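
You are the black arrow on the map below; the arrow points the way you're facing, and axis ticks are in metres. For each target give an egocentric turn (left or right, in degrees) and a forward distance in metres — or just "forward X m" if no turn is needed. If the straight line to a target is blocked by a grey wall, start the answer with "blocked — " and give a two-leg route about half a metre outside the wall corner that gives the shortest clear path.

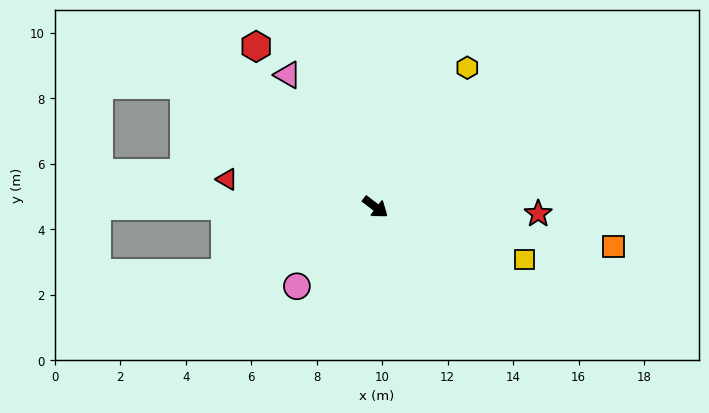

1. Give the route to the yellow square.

turn left 18°, forward 4.8 m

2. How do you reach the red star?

turn left 35°, forward 5.0 m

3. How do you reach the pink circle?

turn right 97°, forward 3.4 m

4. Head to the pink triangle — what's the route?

turn left 161°, forward 4.8 m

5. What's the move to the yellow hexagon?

turn left 94°, forward 5.1 m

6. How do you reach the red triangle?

turn right 153°, forward 4.6 m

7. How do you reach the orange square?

turn left 28°, forward 7.4 m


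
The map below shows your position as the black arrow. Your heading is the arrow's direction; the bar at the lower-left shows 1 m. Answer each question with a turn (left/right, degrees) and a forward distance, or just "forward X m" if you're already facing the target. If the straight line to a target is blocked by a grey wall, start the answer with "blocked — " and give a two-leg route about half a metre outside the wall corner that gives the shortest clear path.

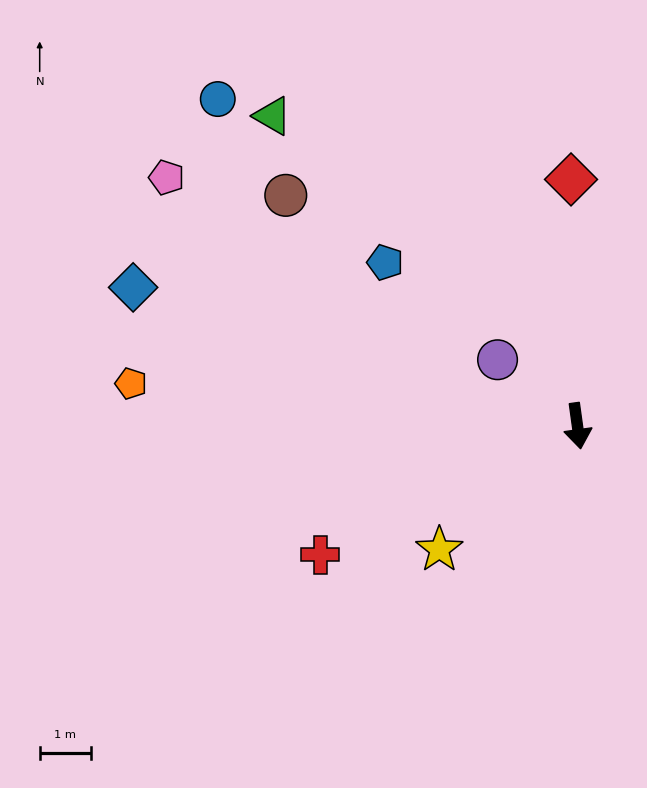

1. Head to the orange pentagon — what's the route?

turn right 103°, forward 8.8 m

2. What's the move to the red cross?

turn right 71°, forward 5.7 m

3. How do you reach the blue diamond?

turn right 115°, forward 9.2 m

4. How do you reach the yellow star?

turn right 56°, forward 3.6 m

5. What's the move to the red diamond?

turn left 174°, forward 4.8 m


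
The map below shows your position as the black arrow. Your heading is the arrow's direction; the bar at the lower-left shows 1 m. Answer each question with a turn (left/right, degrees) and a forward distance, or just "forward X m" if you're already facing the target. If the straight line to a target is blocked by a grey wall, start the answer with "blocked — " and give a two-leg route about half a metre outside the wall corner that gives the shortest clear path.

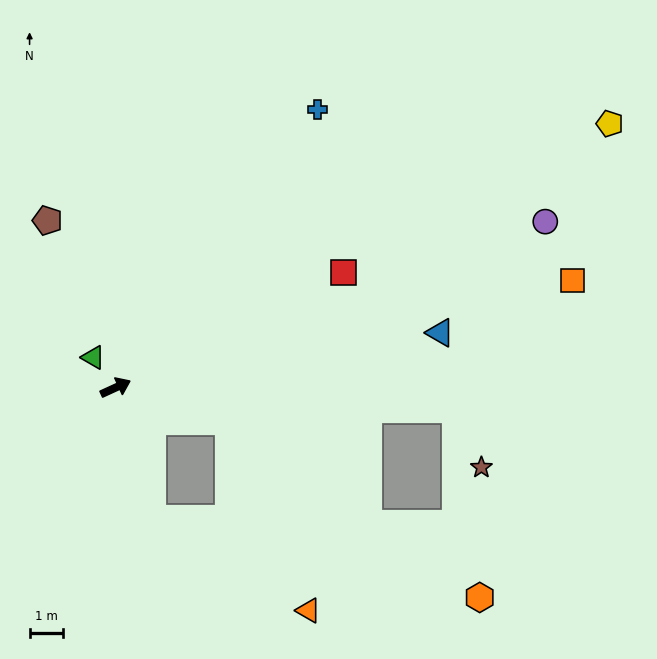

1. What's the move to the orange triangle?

blocked — turn right 99°, forward 4.1 m, then turn left 44°, forward 5.4 m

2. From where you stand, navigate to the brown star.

blocked — turn right 28°, forward 10.2 m, then turn right 64°, forward 1.9 m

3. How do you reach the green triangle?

turn left 102°, forward 1.1 m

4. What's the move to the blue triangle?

turn right 15°, forward 9.8 m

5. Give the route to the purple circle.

turn right 4°, forward 13.8 m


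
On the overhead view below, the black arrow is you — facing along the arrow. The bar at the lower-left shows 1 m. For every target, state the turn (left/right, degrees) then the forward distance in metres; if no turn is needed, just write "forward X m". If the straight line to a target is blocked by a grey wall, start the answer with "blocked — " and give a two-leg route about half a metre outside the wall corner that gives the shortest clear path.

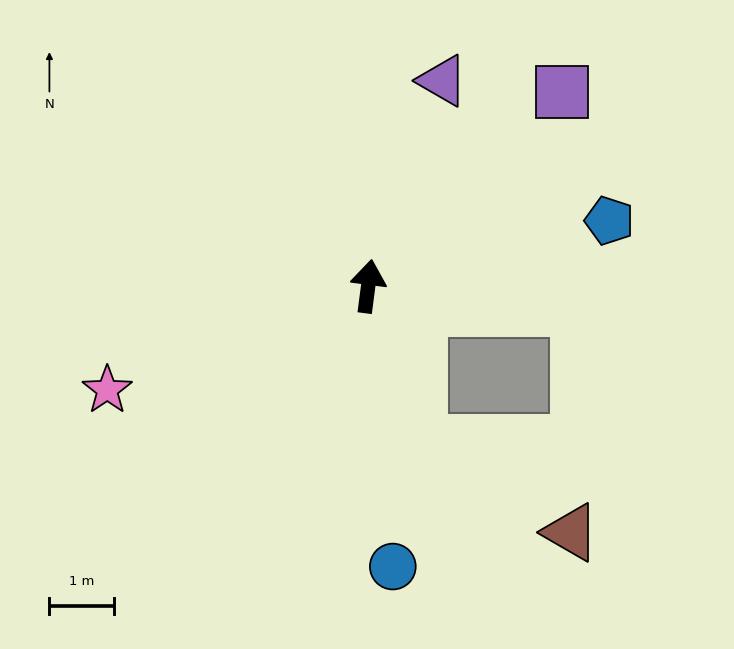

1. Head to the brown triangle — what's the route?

blocked — turn right 154°, forward 2.5 m, then turn left 41°, forward 2.7 m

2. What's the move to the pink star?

turn left 119°, forward 4.3 m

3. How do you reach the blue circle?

turn right 168°, forward 4.3 m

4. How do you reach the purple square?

turn right 37°, forward 4.2 m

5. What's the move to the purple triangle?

turn right 12°, forward 3.4 m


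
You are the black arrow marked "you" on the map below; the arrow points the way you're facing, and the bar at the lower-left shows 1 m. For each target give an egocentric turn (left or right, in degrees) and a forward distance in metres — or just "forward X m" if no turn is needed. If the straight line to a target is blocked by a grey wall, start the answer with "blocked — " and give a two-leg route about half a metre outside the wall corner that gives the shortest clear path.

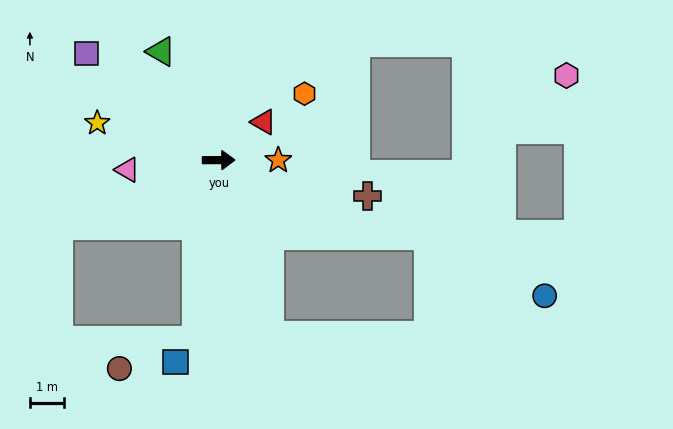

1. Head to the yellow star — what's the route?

turn left 163°, forward 3.7 m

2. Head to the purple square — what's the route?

turn left 141°, forward 4.9 m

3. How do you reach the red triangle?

turn left 40°, forward 1.7 m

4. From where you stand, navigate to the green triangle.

turn left 118°, forward 3.6 m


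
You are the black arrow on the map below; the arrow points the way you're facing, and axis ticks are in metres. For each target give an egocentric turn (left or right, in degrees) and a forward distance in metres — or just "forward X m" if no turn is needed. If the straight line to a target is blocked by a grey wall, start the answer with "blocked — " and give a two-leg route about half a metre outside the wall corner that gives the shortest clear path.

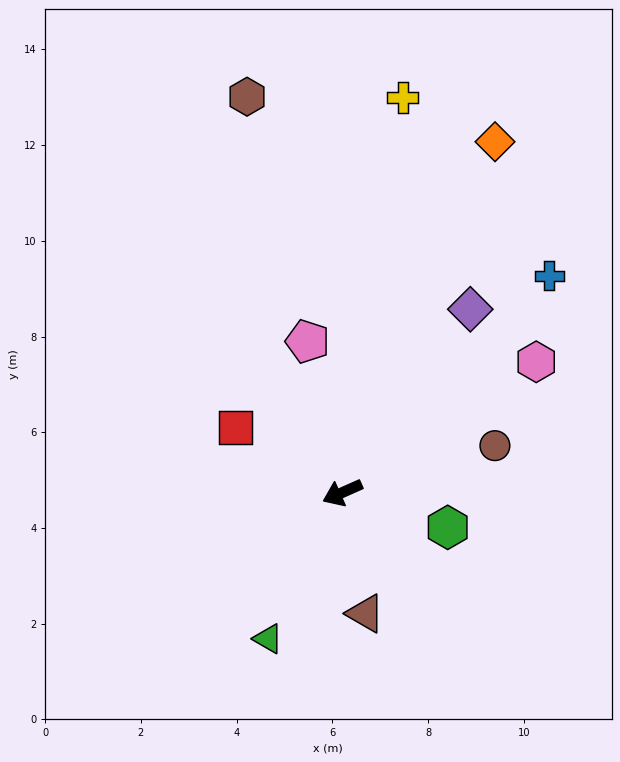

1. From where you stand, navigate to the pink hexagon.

turn right 170°, forward 4.9 m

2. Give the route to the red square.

turn right 55°, forward 2.6 m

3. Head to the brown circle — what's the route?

turn left 173°, forward 3.3 m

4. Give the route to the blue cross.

turn right 158°, forward 6.3 m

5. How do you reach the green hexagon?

turn left 138°, forward 2.3 m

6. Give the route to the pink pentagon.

turn right 101°, forward 3.2 m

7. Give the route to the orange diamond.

turn right 137°, forward 8.0 m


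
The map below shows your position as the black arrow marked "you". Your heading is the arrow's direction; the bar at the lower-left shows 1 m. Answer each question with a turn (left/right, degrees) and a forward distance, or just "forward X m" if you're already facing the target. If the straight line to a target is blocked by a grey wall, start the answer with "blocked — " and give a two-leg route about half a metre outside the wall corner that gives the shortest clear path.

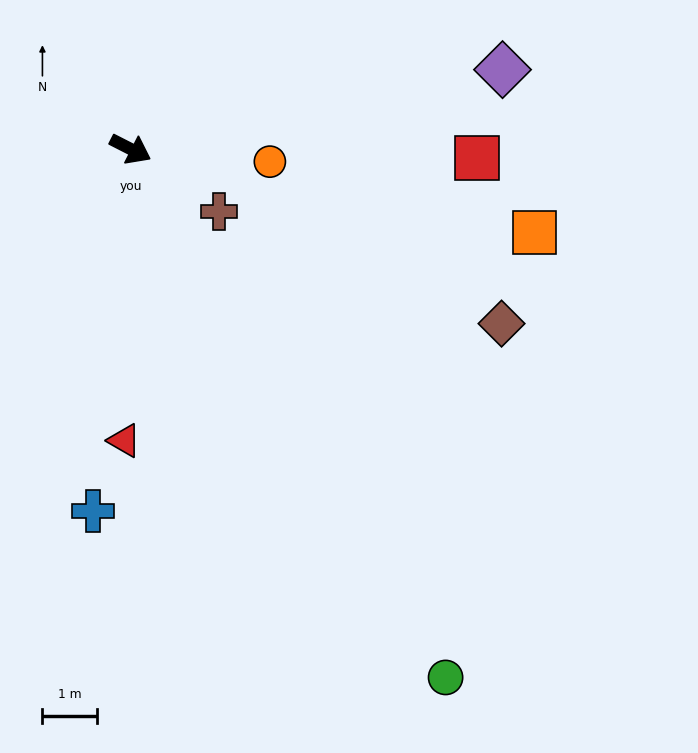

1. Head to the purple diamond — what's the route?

turn left 39°, forward 7.0 m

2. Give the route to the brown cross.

turn right 8°, forward 2.0 m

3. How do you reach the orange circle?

turn left 22°, forward 2.6 m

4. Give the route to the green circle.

turn right 32°, forward 11.3 m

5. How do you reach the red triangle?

turn right 64°, forward 5.4 m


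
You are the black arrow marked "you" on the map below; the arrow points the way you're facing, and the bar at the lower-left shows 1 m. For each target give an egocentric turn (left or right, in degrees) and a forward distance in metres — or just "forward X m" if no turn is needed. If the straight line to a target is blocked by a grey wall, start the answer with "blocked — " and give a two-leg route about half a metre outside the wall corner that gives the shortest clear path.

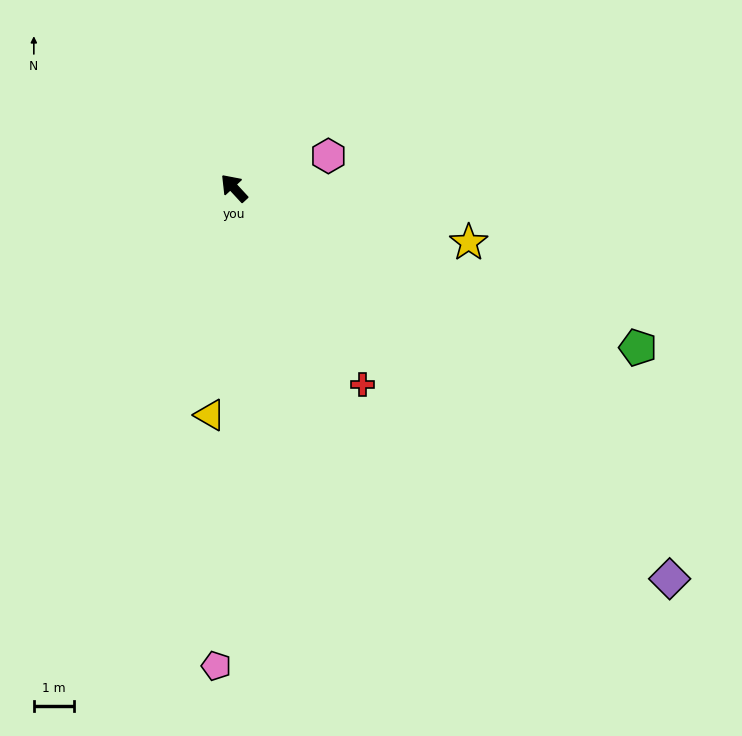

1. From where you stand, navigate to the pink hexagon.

turn right 114°, forward 2.5 m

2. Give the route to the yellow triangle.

turn left 131°, forward 5.7 m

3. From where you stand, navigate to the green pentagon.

turn right 154°, forward 10.8 m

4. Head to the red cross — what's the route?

turn left 170°, forward 5.9 m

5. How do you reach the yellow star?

turn right 146°, forward 6.0 m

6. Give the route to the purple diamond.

turn right 175°, forward 14.6 m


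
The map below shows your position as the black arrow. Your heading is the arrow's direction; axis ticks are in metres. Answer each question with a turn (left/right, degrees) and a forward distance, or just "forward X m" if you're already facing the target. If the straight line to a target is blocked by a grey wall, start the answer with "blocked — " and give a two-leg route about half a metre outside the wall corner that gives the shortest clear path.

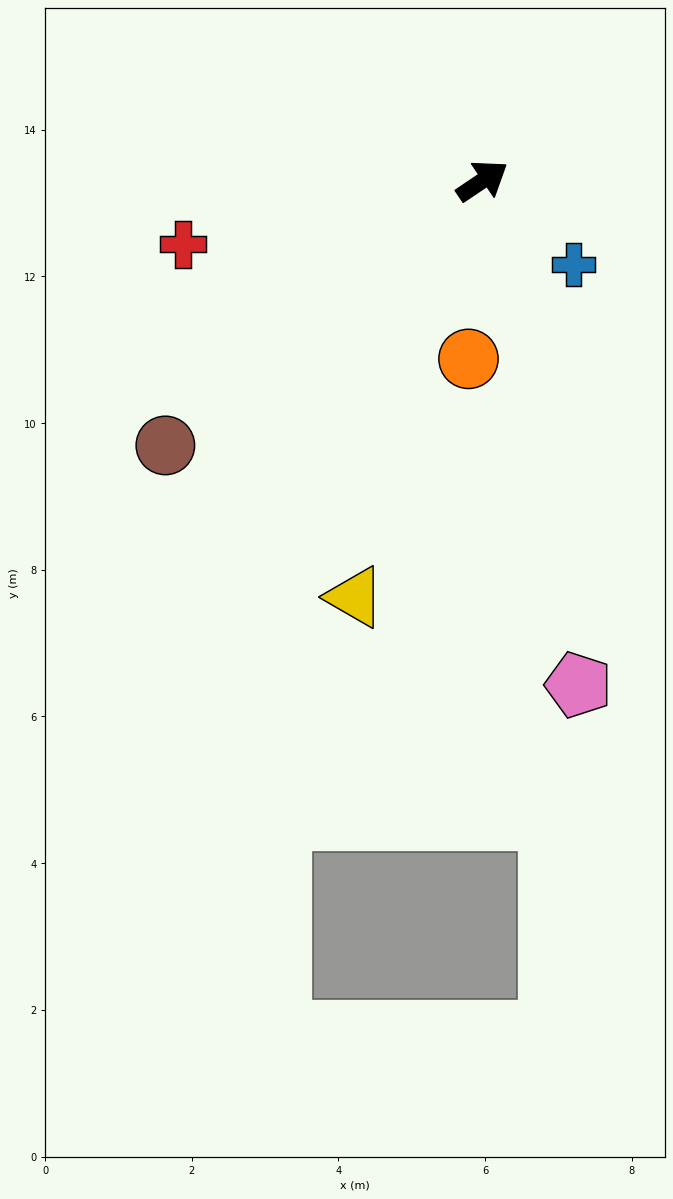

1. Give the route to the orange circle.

turn right 128°, forward 2.4 m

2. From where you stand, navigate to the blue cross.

turn right 77°, forward 1.7 m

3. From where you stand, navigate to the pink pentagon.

turn right 113°, forward 7.0 m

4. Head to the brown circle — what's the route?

turn right 174°, forward 5.6 m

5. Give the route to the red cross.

turn left 158°, forward 4.2 m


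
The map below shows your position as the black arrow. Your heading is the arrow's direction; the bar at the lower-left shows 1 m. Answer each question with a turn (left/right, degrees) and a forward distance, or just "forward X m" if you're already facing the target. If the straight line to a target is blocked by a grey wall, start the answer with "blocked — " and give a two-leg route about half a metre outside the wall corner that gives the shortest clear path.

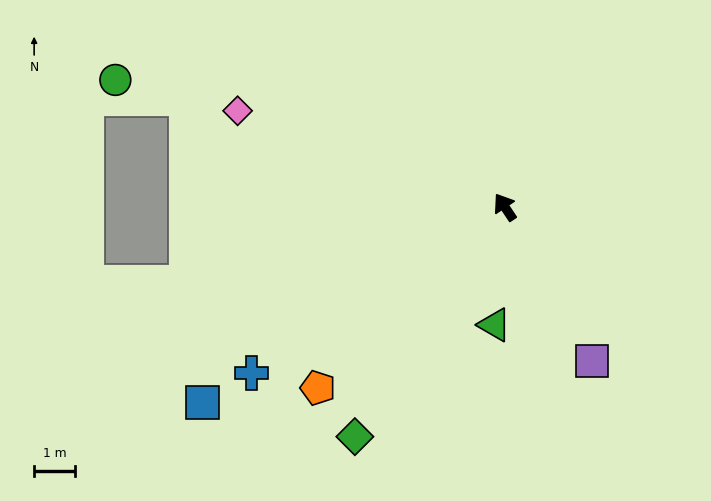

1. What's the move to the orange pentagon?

turn left 100°, forward 6.4 m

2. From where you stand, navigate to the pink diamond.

turn left 37°, forward 7.0 m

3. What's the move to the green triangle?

turn left 141°, forward 2.9 m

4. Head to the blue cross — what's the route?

turn left 90°, forward 7.5 m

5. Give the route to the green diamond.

turn left 113°, forward 6.8 m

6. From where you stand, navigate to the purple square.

turn left 176°, forward 4.3 m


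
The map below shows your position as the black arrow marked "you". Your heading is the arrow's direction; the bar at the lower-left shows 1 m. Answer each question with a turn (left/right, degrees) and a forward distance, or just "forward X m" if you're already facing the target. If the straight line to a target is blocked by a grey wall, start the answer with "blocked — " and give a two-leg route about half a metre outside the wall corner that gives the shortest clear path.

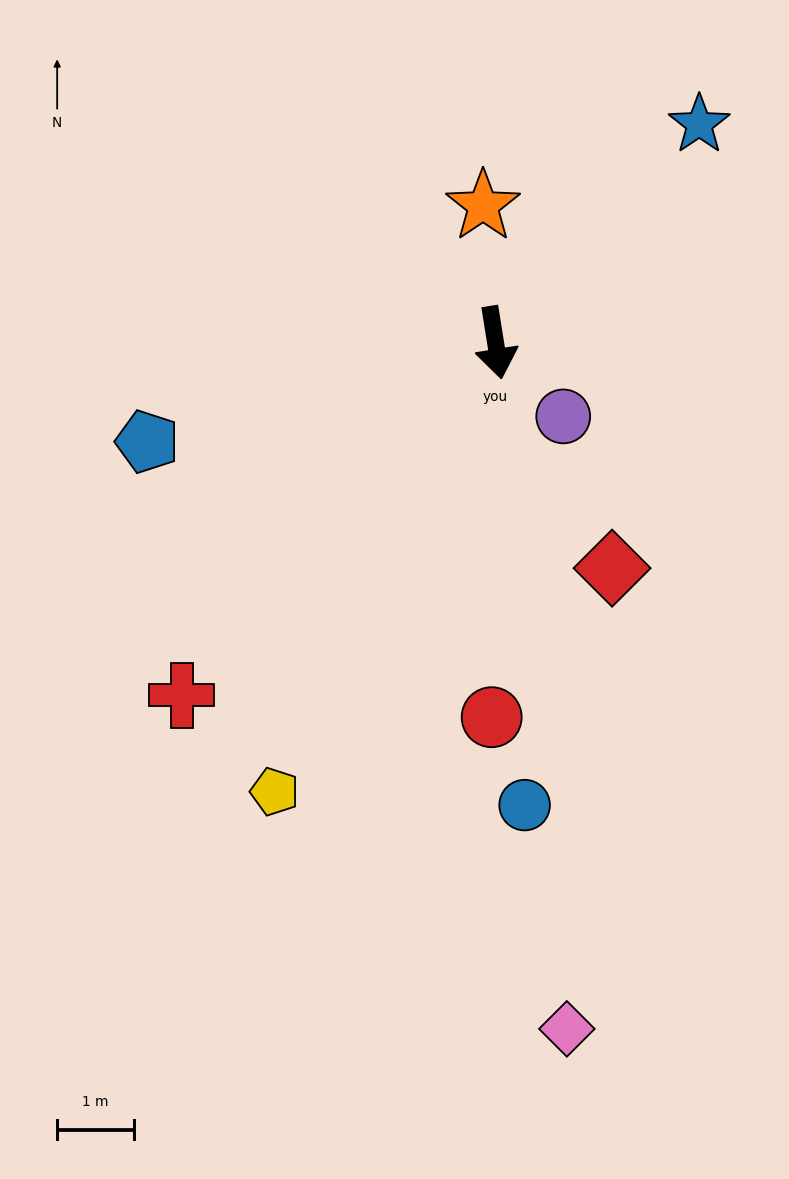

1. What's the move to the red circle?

turn right 10°, forward 4.9 m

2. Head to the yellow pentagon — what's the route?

turn right 35°, forward 6.5 m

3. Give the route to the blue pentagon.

turn right 83°, forward 4.7 m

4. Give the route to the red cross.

turn right 51°, forward 6.1 m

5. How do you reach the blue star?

turn left 128°, forward 3.9 m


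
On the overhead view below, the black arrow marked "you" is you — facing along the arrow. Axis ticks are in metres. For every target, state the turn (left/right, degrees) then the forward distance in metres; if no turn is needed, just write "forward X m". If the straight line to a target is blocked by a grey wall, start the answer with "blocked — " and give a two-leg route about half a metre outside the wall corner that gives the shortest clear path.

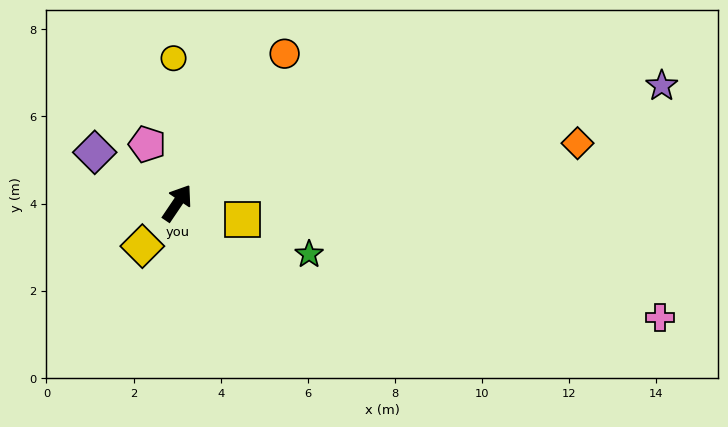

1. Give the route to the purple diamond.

turn left 92°, forward 2.2 m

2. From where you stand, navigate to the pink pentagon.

turn left 61°, forward 1.5 m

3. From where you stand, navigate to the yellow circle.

turn left 36°, forward 3.3 m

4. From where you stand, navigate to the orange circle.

forward 4.2 m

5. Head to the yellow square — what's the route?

turn right 70°, forward 1.5 m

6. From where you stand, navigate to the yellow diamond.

turn left 175°, forward 1.3 m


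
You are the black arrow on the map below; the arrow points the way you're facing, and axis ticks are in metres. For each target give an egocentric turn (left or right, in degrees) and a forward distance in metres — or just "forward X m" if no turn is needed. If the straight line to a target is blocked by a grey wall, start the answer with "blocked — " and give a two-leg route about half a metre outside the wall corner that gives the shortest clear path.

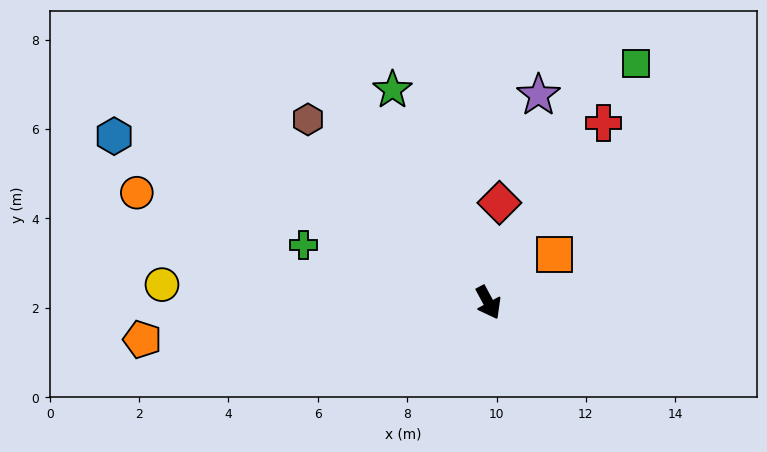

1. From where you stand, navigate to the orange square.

turn left 98°, forward 1.8 m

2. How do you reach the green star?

turn left 176°, forward 5.2 m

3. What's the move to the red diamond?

turn left 145°, forward 2.2 m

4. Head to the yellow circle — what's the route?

turn right 122°, forward 7.3 m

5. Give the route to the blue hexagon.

turn right 142°, forward 9.2 m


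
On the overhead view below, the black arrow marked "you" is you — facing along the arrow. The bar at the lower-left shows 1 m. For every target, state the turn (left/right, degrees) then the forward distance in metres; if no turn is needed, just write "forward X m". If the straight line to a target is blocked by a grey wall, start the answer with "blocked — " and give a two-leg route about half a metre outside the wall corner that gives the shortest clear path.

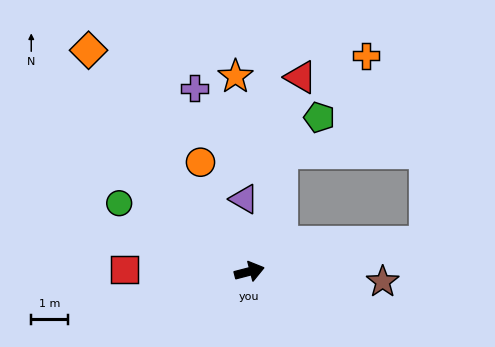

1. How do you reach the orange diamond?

turn left 111°, forward 7.4 m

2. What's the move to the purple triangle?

turn left 80°, forward 2.0 m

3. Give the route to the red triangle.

turn left 61°, forward 5.4 m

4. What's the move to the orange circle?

turn left 100°, forward 3.2 m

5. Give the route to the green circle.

turn left 138°, forward 4.0 m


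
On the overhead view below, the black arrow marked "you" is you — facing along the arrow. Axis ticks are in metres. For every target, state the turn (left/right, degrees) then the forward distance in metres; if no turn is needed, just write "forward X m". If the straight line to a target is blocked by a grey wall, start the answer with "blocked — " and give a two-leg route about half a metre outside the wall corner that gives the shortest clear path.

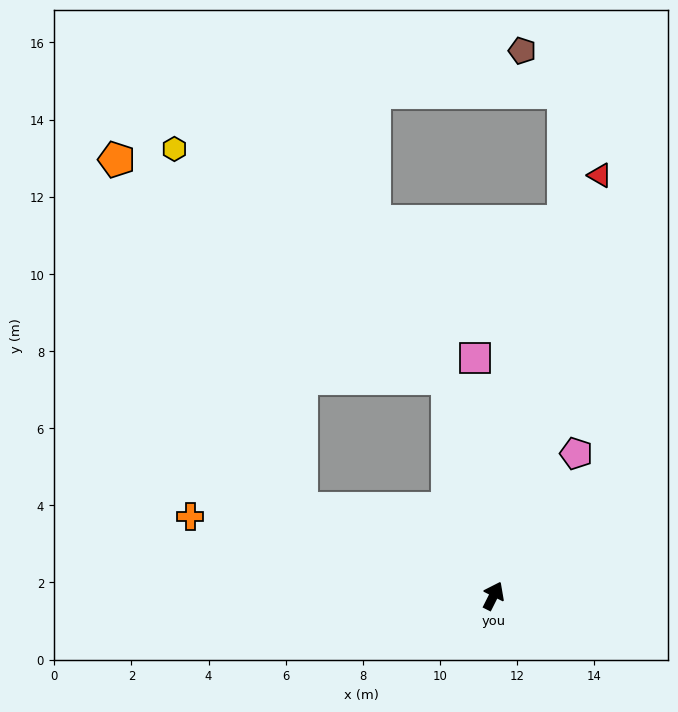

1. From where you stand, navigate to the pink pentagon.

turn right 3°, forward 4.3 m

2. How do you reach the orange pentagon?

blocked — turn left 92°, forward 5.5 m, then turn right 37°, forward 10.2 m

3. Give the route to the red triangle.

turn left 13°, forward 11.2 m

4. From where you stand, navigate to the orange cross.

turn left 102°, forward 8.1 m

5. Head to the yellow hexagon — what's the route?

blocked — turn left 39°, forward 5.7 m, then turn left 38°, forward 9.3 m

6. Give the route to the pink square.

turn left 31°, forward 6.2 m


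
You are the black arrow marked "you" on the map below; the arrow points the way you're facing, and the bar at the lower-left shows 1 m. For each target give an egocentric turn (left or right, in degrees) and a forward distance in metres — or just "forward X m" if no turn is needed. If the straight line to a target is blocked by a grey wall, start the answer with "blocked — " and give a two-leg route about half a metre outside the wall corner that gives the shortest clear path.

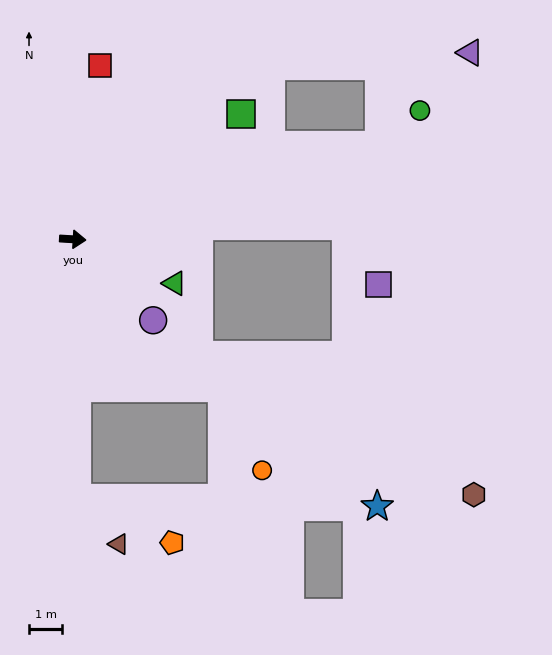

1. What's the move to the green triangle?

turn right 20°, forward 3.4 m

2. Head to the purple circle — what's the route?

turn right 42°, forward 3.5 m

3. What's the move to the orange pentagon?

blocked — turn right 86°, forward 7.8 m, then turn left 64°, forward 3.2 m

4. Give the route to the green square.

turn left 40°, forward 6.4 m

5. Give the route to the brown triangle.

blocked — turn right 86°, forward 7.8 m, then turn left 42°, forward 1.9 m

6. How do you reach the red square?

turn left 84°, forward 5.3 m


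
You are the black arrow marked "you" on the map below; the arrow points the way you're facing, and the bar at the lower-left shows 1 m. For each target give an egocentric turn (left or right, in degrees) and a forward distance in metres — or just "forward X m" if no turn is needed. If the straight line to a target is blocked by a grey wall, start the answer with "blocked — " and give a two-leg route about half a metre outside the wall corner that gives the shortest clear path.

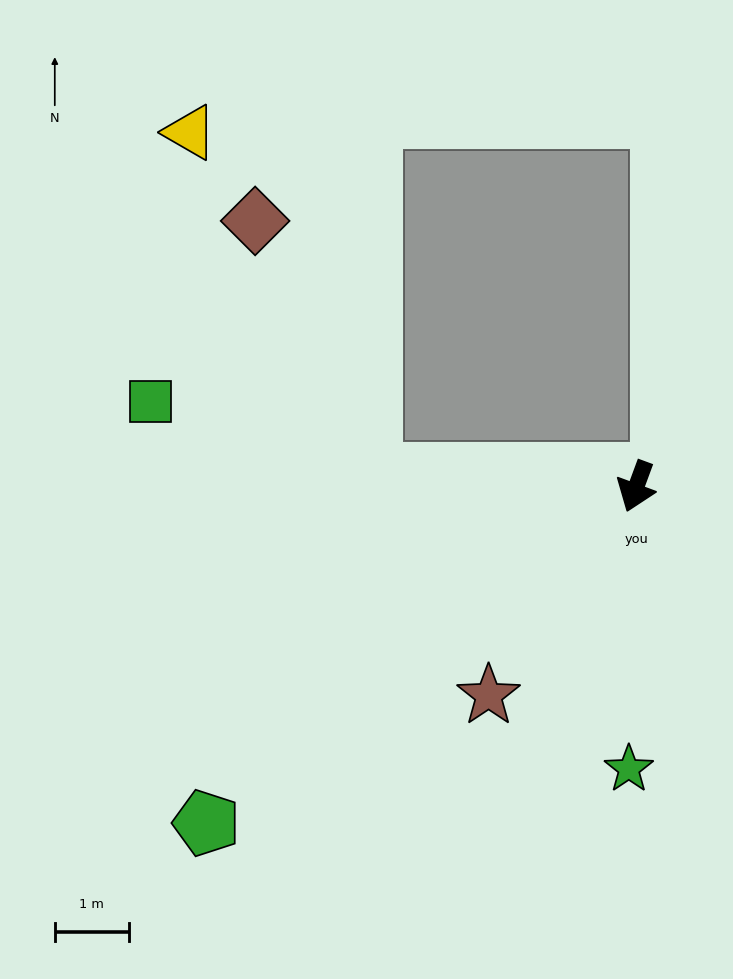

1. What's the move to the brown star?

turn right 15°, forward 3.4 m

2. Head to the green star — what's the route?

turn left 19°, forward 3.8 m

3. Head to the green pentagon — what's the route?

turn right 32°, forward 7.4 m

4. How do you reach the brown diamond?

blocked — turn right 72°, forward 3.6 m, then turn right 63°, forward 3.7 m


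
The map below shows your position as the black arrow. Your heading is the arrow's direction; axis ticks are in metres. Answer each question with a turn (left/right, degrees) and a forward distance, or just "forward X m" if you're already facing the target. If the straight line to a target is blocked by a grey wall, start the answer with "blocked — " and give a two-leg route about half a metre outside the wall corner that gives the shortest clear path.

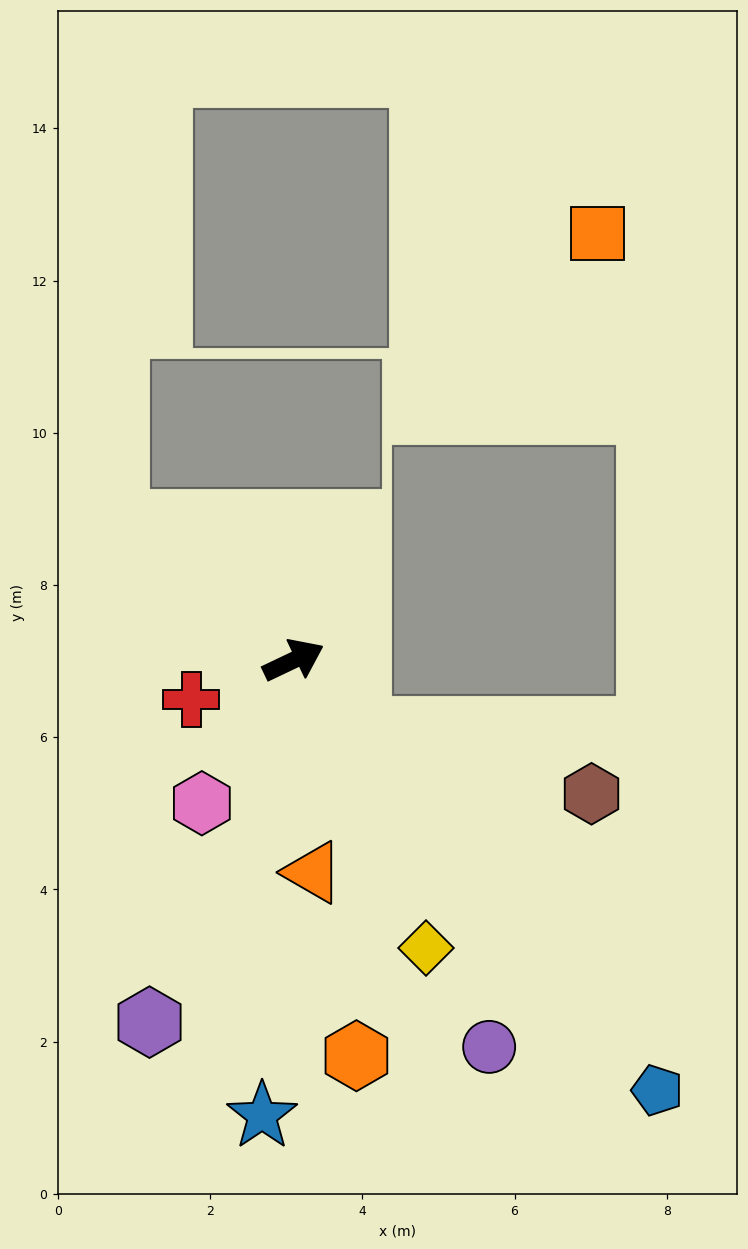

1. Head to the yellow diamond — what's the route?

turn right 91°, forward 4.2 m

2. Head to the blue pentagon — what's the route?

turn right 75°, forward 7.4 m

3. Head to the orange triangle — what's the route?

turn right 110°, forward 2.8 m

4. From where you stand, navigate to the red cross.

turn left 176°, forward 1.4 m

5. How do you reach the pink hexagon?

turn right 148°, forward 2.2 m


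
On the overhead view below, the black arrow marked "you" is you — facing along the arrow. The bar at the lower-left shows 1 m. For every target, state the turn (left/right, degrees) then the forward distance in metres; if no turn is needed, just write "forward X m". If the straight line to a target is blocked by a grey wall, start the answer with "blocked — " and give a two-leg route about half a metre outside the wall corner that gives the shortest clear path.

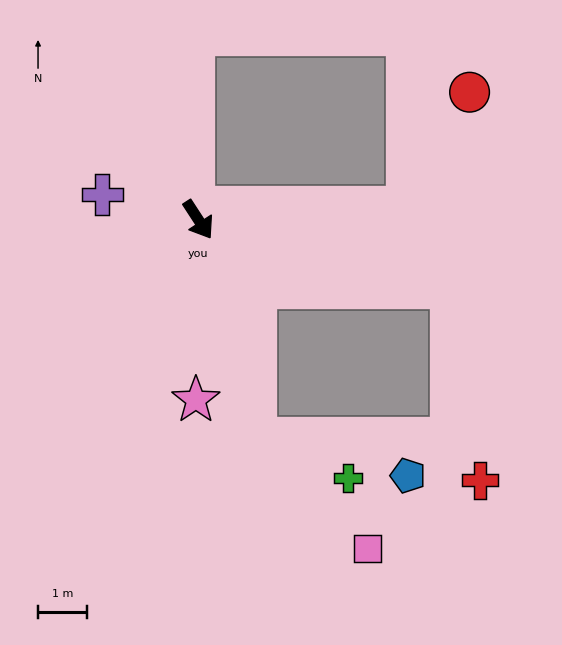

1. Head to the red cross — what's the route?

blocked — turn left 42°, forward 5.4 m, then turn right 66°, forward 4.0 m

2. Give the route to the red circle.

blocked — turn left 60°, forward 4.3 m, then turn left 58°, forward 2.7 m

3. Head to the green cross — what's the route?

blocked — turn right 18°, forward 4.6 m, then turn left 51°, forward 2.1 m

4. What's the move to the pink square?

blocked — turn right 18°, forward 4.6 m, then turn left 30°, forward 3.2 m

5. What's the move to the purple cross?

turn right 138°, forward 2.0 m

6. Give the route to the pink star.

turn right 34°, forward 3.7 m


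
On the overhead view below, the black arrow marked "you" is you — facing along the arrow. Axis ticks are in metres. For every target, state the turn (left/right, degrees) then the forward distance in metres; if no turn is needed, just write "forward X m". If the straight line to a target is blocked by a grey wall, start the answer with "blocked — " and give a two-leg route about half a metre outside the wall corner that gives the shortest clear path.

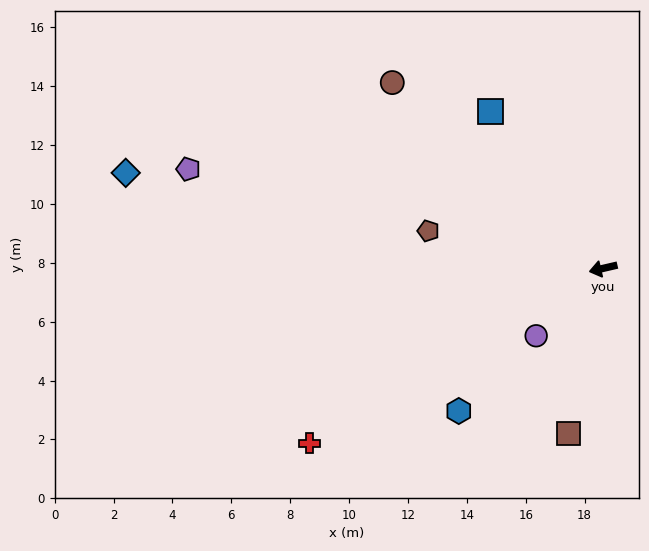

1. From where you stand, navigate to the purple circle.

turn left 32°, forward 3.2 m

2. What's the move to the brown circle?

turn right 54°, forward 9.5 m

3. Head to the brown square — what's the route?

turn left 65°, forward 5.7 m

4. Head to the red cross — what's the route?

turn left 18°, forward 11.6 m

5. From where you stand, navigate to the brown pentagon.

turn right 25°, forward 6.1 m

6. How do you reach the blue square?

turn right 67°, forward 6.6 m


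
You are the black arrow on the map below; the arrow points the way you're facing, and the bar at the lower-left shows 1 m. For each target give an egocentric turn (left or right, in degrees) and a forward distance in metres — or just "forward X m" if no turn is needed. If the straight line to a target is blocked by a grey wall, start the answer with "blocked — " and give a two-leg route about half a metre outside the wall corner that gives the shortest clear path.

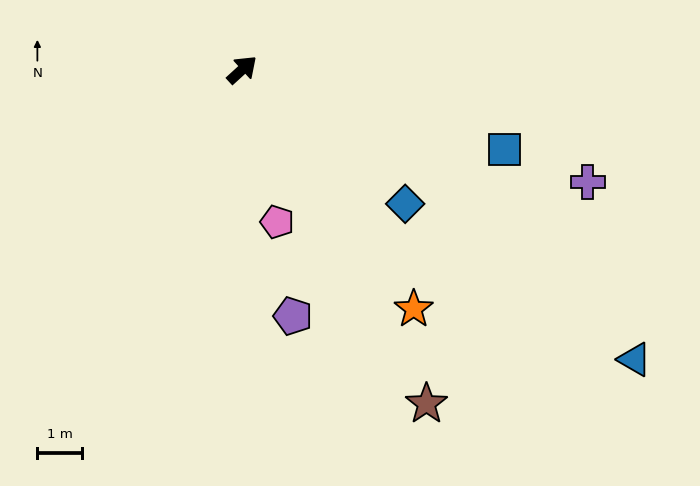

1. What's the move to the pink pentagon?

turn right 119°, forward 3.5 m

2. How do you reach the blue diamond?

turn right 82°, forward 4.8 m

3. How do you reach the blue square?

turn right 59°, forward 6.2 m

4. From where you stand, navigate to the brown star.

turn right 104°, forward 8.6 m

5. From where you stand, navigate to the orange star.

turn right 97°, forward 6.6 m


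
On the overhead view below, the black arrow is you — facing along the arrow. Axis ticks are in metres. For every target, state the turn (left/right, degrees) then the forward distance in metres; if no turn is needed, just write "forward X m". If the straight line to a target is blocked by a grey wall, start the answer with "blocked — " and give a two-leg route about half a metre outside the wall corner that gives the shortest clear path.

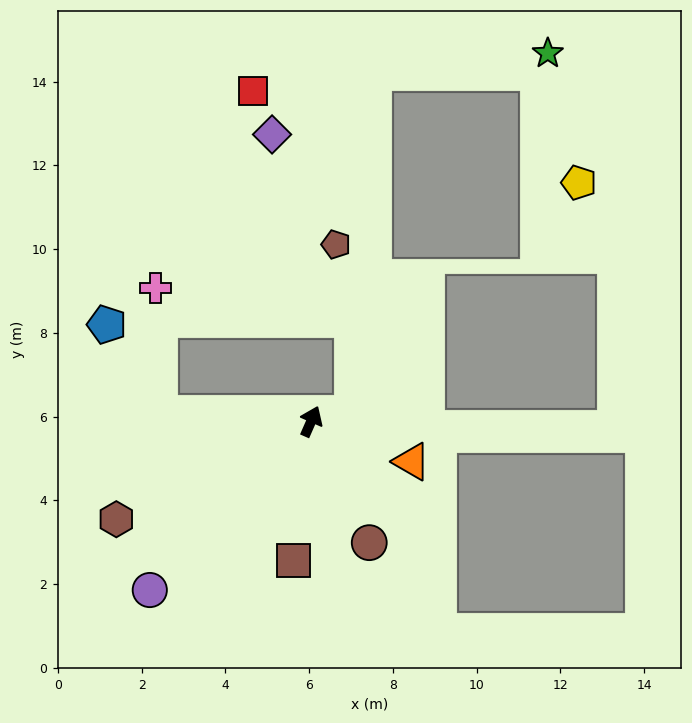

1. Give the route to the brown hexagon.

turn left 140°, forward 5.2 m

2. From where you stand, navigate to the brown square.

turn right 163°, forward 3.3 m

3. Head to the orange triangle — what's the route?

turn right 88°, forward 2.6 m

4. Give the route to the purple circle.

turn left 160°, forward 5.6 m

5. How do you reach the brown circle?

turn right 131°, forward 3.2 m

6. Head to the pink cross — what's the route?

blocked — turn left 111°, forward 3.6 m, then turn right 85°, forward 3.0 m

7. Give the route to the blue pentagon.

blocked — turn left 111°, forward 3.6 m, then turn right 56°, forward 2.5 m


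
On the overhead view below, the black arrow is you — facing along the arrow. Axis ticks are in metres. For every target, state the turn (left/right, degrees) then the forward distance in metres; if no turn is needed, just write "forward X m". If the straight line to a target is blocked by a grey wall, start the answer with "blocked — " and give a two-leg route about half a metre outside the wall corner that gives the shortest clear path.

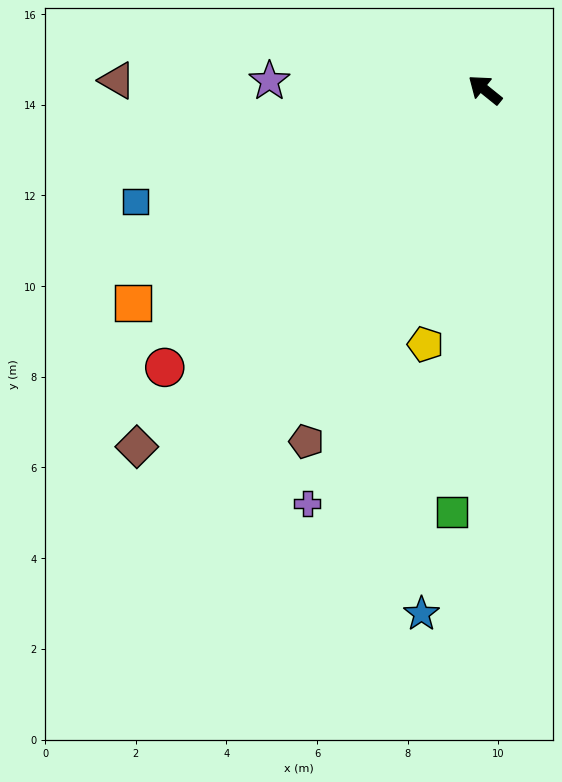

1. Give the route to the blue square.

turn left 57°, forward 8.1 m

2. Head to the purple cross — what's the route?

turn left 106°, forward 9.9 m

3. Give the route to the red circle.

turn left 80°, forward 9.3 m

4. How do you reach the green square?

turn left 124°, forward 9.3 m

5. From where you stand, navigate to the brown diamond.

turn left 85°, forward 11.0 m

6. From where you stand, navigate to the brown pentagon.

turn left 102°, forward 8.7 m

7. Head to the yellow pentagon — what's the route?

turn left 116°, forward 5.8 m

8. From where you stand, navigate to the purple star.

turn left 37°, forward 4.8 m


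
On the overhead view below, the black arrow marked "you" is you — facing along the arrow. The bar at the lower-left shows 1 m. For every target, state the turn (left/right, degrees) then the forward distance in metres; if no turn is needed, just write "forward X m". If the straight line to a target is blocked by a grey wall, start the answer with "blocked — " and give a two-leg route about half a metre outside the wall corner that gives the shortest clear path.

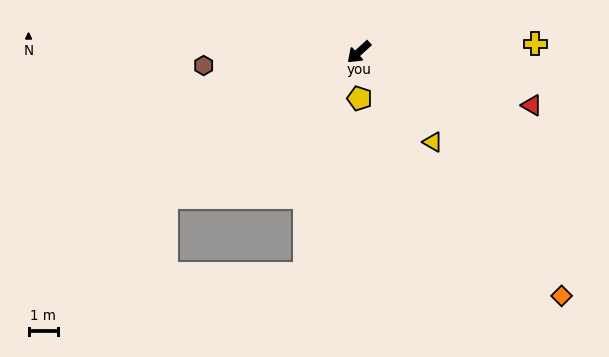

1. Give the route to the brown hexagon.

turn right 37°, forward 5.3 m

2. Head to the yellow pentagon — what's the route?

turn left 48°, forward 1.6 m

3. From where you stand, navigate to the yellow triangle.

turn left 87°, forward 3.9 m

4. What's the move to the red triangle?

turn left 120°, forward 6.1 m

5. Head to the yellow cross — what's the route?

turn left 140°, forward 6.0 m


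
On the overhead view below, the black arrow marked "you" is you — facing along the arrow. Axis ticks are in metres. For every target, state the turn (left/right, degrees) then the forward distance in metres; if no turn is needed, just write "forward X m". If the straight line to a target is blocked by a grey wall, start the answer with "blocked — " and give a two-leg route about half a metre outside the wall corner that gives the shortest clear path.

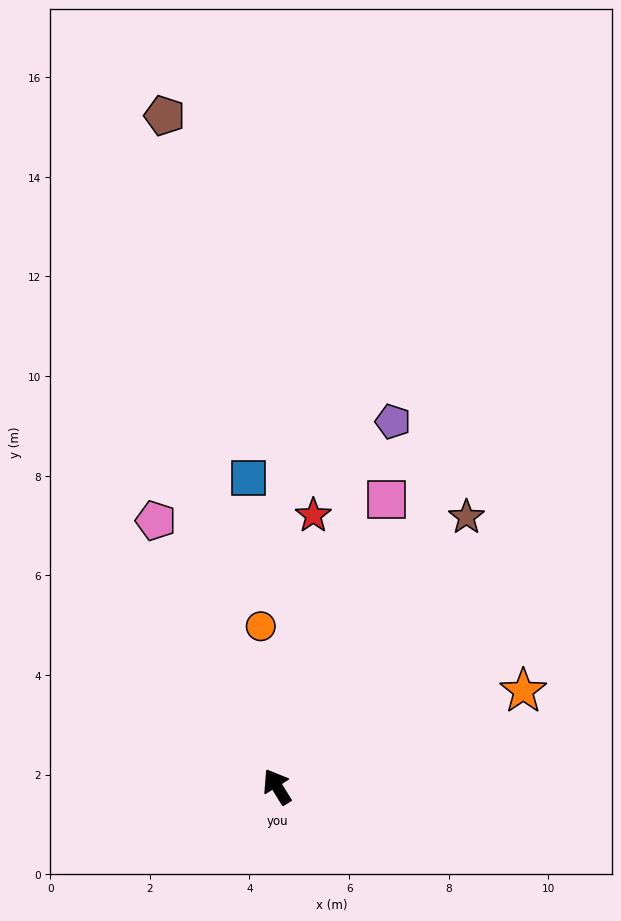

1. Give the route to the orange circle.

turn right 26°, forward 3.2 m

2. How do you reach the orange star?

turn right 101°, forward 5.3 m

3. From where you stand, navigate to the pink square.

turn right 53°, forward 6.2 m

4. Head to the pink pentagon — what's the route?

turn right 7°, forward 5.9 m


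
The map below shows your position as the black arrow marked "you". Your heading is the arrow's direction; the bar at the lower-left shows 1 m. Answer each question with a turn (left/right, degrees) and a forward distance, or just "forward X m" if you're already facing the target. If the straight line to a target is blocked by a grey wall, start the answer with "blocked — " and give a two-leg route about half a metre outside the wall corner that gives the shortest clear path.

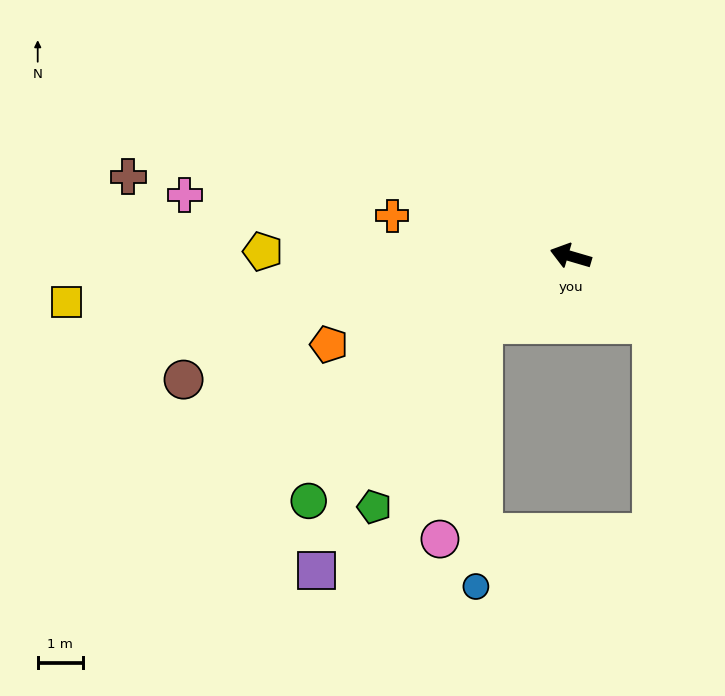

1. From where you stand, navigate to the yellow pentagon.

turn left 15°, forward 6.8 m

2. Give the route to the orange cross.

turn left 3°, forward 4.1 m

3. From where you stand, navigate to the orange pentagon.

turn left 36°, forward 5.7 m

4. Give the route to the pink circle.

blocked — turn left 54°, forward 2.5 m, then turn left 41°, forward 4.8 m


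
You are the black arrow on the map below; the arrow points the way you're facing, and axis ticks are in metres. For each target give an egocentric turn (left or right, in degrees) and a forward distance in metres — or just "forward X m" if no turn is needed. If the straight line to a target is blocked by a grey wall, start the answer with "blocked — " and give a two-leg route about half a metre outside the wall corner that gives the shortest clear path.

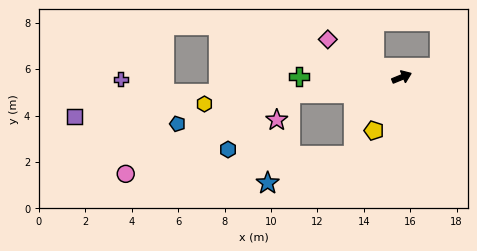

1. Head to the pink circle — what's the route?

blocked — turn left 166°, forward 4.9 m, then turn left 18°, forward 7.9 m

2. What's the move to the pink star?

blocked — turn left 166°, forward 4.9 m, then turn left 55°, forward 1.3 m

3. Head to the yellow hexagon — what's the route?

turn left 165°, forward 8.6 m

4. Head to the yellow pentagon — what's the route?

turn right 140°, forward 2.6 m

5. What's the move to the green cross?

turn left 157°, forward 4.4 m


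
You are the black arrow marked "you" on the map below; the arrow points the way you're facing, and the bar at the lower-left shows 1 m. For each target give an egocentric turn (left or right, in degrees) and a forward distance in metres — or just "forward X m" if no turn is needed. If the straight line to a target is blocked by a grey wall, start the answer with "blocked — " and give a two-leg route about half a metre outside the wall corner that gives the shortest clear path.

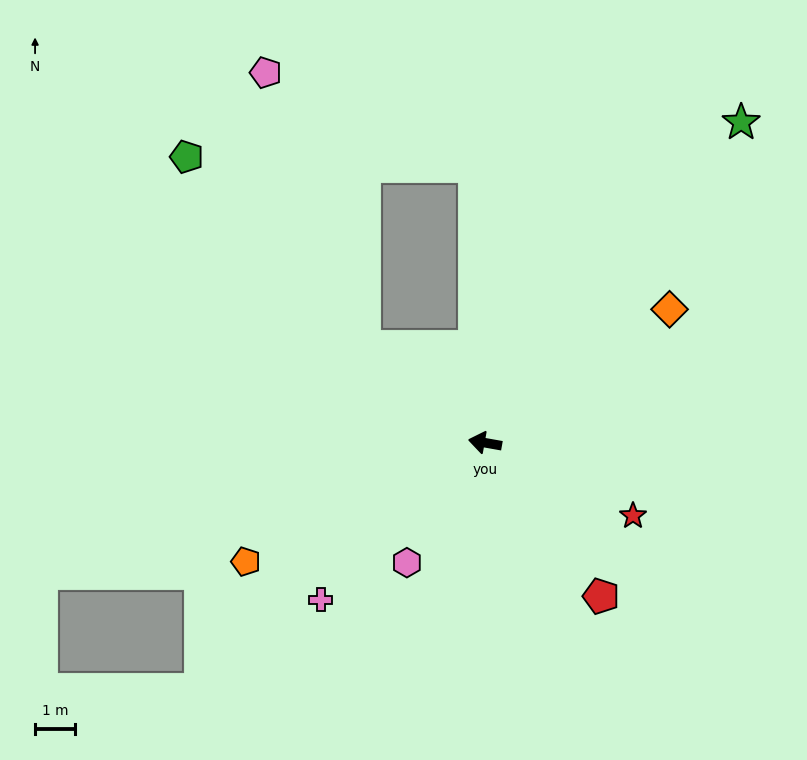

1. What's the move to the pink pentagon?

blocked — turn right 28°, forward 3.8 m, then turn right 32°, forward 7.3 m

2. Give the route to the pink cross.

turn left 54°, forward 5.7 m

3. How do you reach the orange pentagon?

turn left 36°, forward 6.7 m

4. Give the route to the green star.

turn right 119°, forward 10.2 m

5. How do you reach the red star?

turn left 164°, forward 4.1 m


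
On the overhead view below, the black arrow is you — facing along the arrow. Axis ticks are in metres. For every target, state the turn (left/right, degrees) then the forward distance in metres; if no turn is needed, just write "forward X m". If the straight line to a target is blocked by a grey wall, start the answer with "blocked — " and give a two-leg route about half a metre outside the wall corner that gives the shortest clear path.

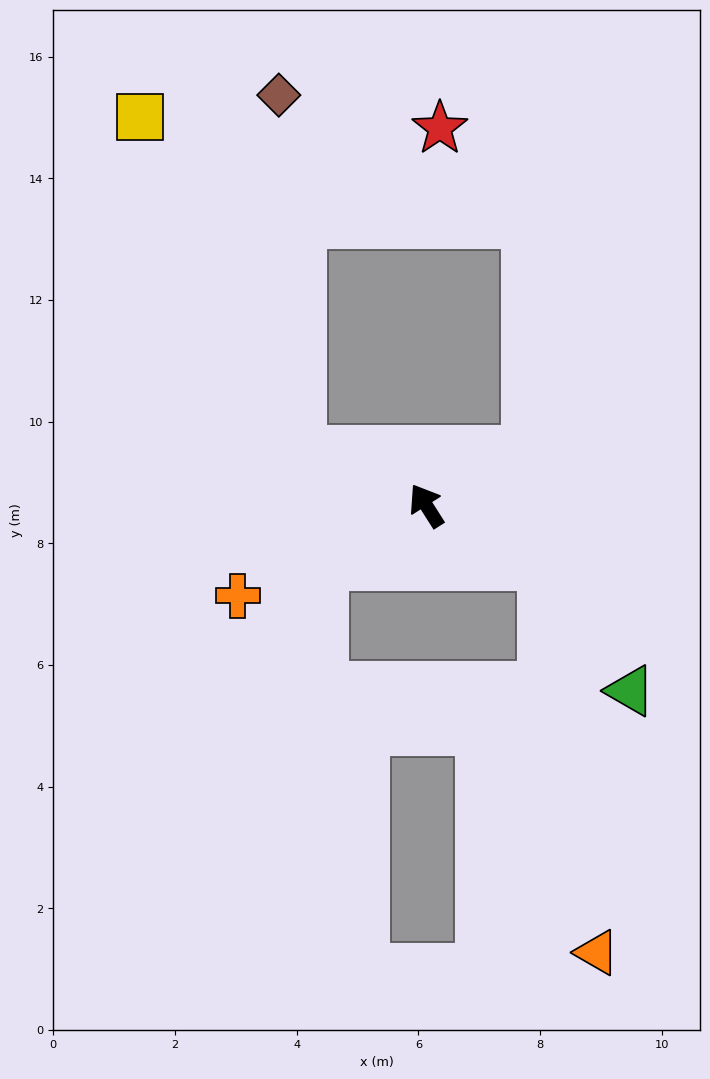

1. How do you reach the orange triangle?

blocked — turn right 149°, forward 2.2 m, then turn right 56°, forward 6.4 m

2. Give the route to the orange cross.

turn left 83°, forward 3.4 m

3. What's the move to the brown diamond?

blocked — turn left 34°, forward 2.3 m, then turn right 63°, forward 5.9 m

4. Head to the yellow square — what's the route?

blocked — turn left 34°, forward 2.3 m, then turn right 41°, forward 6.1 m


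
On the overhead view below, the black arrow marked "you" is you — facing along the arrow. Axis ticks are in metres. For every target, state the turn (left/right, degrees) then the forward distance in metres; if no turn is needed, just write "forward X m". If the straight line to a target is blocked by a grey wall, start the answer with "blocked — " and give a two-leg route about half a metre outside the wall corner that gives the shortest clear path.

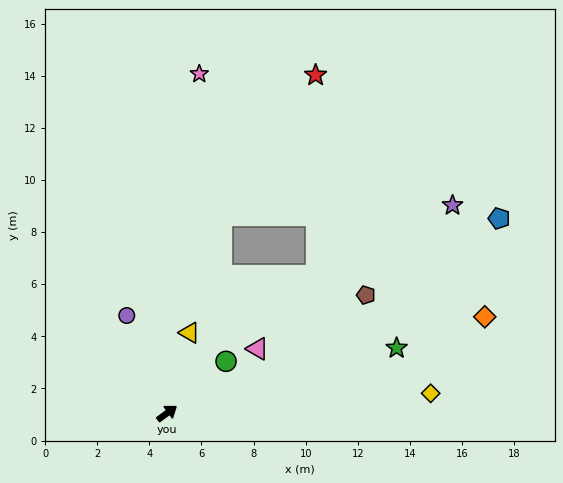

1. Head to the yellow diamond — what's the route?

turn right 32°, forward 10.1 m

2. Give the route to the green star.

turn right 20°, forward 9.2 m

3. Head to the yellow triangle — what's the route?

turn left 38°, forward 3.2 m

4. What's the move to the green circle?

turn left 5°, forward 3.0 m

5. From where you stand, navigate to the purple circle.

turn left 76°, forward 4.1 m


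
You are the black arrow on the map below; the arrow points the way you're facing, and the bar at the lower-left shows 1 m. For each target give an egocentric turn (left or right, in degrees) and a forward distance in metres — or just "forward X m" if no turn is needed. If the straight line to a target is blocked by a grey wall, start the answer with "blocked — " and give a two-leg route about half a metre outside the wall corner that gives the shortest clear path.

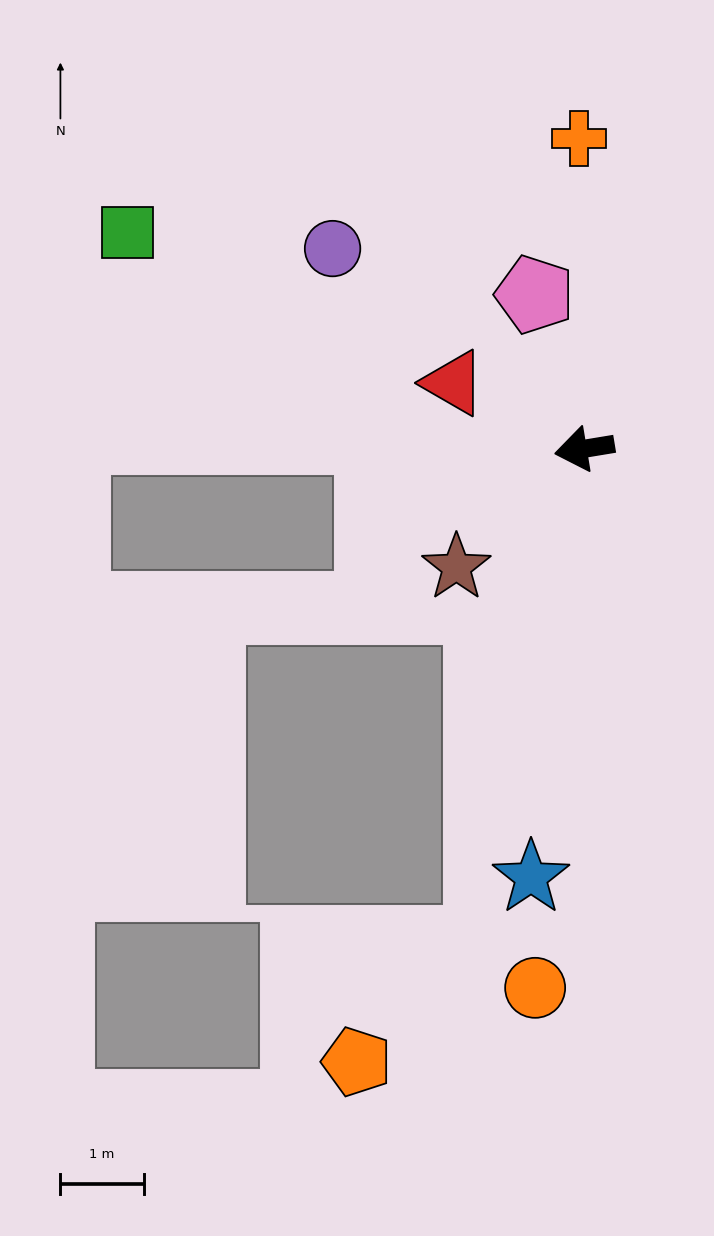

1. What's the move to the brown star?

turn left 33°, forward 2.1 m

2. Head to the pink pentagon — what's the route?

turn right 81°, forward 1.9 m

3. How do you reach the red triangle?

turn right 36°, forward 1.8 m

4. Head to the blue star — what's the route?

turn left 74°, forward 5.2 m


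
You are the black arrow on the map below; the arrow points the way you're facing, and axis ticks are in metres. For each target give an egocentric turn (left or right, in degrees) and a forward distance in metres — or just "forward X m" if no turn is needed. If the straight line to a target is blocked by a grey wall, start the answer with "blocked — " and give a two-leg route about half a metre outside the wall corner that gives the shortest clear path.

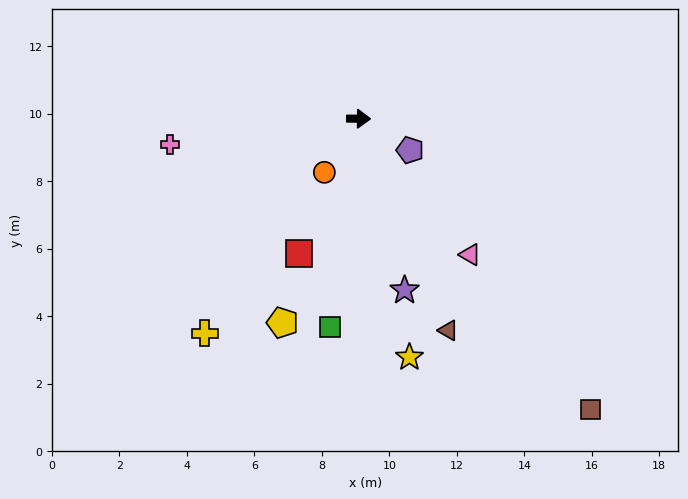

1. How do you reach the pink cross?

turn right 172°, forward 5.6 m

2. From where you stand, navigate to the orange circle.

turn right 122°, forward 1.9 m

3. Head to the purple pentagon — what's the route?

turn right 31°, forward 1.8 m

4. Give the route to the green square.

turn right 97°, forward 6.2 m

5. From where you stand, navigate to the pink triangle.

turn right 50°, forward 5.2 m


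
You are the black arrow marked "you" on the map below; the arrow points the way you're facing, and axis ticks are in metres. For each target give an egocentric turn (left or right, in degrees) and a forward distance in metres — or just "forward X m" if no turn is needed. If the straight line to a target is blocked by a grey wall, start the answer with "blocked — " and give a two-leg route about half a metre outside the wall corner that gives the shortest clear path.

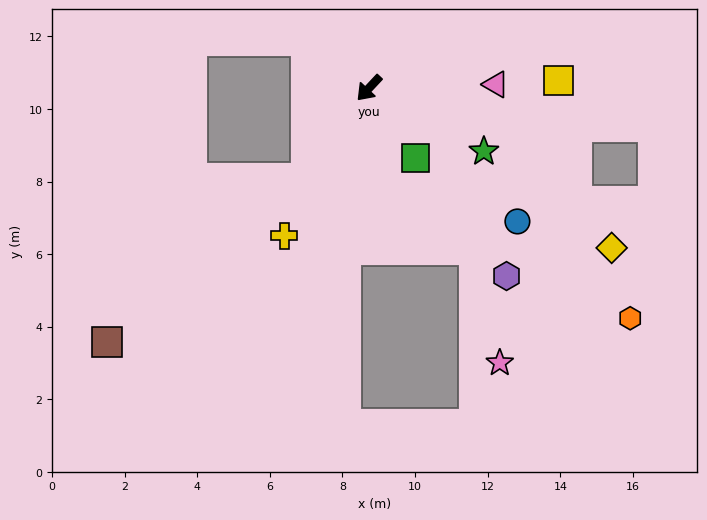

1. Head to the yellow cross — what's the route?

turn left 13°, forward 4.7 m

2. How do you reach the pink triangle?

turn left 135°, forward 3.5 m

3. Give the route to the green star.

turn left 104°, forward 3.6 m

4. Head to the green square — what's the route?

turn left 77°, forward 2.3 m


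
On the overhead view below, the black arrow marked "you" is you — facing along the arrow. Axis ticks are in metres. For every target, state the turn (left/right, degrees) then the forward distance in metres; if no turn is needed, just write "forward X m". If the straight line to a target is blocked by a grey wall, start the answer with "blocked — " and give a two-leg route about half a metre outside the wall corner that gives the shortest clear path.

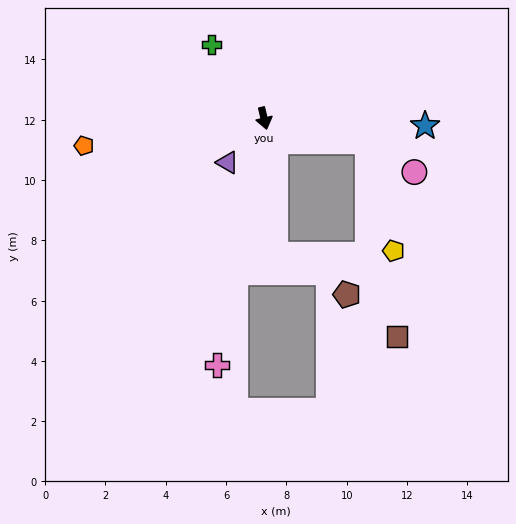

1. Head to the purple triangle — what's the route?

turn right 53°, forward 1.9 m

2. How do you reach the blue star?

turn left 74°, forward 5.3 m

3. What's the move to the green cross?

turn right 158°, forward 3.0 m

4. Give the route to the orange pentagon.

turn right 95°, forward 6.0 m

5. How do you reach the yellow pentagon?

blocked — turn left 64°, forward 3.5 m, then turn right 64°, forward 3.7 m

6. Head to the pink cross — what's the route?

turn right 24°, forward 8.3 m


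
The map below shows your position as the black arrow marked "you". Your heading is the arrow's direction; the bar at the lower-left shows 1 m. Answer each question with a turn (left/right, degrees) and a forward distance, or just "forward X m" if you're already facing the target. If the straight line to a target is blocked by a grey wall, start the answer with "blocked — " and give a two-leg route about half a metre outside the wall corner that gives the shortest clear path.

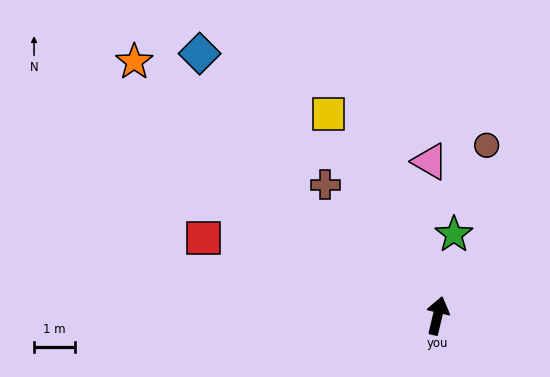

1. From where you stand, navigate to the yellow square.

turn left 42°, forward 5.6 m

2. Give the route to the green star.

forward 2.0 m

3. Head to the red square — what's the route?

turn left 85°, forward 6.0 m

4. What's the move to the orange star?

turn left 63°, forward 9.6 m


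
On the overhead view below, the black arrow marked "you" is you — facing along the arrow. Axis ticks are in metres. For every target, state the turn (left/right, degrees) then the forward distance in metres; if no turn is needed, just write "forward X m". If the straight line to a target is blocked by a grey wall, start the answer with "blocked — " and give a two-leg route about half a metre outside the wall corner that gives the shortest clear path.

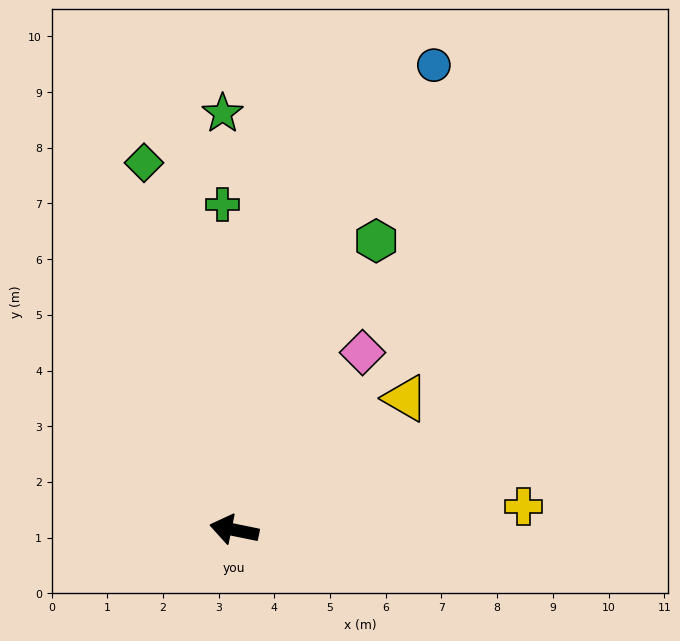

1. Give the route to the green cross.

turn right 76°, forward 5.8 m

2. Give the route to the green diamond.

turn right 65°, forward 6.8 m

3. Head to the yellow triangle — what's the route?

turn right 131°, forward 3.9 m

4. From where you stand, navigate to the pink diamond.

turn right 114°, forward 3.9 m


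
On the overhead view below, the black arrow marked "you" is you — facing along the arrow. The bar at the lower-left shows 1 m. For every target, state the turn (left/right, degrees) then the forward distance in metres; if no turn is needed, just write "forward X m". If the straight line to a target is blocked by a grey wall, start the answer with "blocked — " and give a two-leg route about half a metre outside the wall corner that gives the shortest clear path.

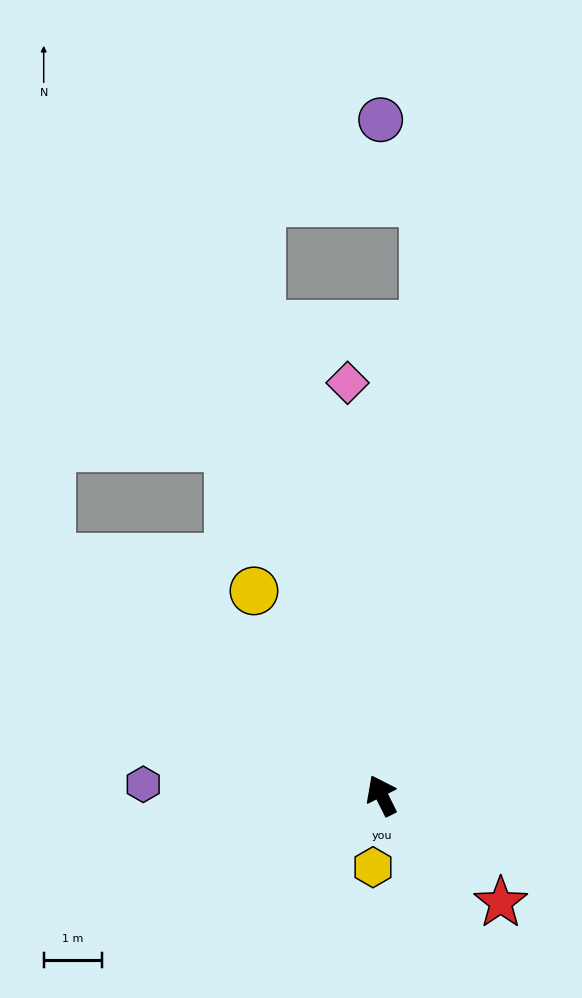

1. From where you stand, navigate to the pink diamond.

turn right 22°, forward 7.1 m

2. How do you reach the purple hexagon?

turn left 61°, forward 4.1 m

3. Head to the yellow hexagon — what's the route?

turn left 147°, forward 1.2 m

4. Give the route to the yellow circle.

turn left 5°, forward 4.2 m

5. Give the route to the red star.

turn right 159°, forward 2.8 m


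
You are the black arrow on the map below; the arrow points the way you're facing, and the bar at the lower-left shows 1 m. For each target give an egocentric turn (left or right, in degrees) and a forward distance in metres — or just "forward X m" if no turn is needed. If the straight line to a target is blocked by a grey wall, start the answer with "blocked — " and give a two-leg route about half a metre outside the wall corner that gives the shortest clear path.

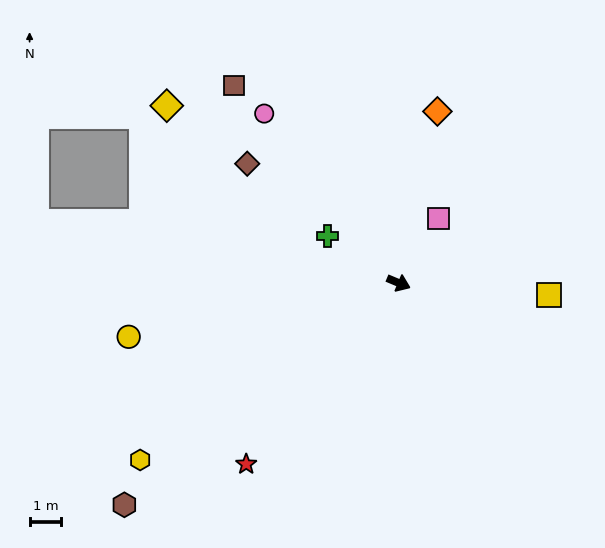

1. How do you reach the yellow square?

turn left 18°, forward 4.7 m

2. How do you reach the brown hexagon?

turn right 118°, forward 11.1 m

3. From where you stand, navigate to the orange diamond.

turn left 100°, forward 5.5 m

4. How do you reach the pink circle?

turn left 151°, forward 6.8 m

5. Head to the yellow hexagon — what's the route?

turn right 123°, forward 9.9 m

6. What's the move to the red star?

turn right 107°, forward 7.5 m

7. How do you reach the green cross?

turn left 169°, forward 2.7 m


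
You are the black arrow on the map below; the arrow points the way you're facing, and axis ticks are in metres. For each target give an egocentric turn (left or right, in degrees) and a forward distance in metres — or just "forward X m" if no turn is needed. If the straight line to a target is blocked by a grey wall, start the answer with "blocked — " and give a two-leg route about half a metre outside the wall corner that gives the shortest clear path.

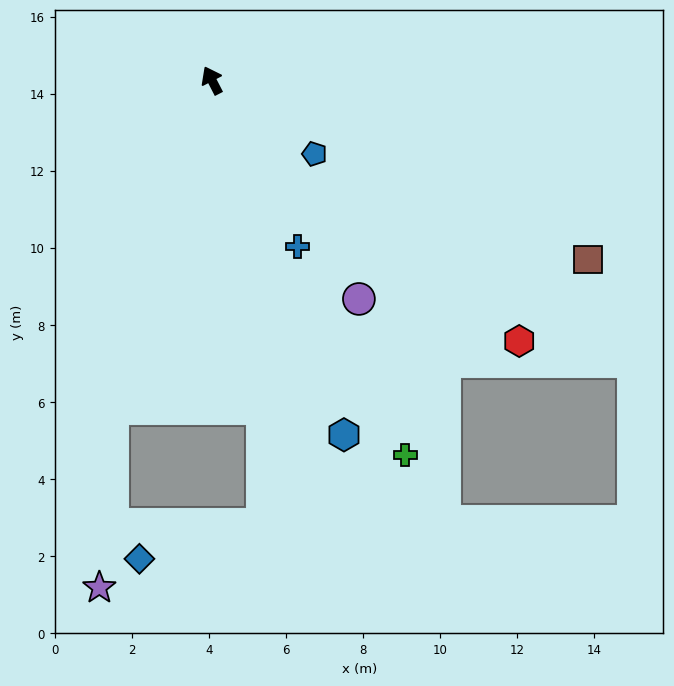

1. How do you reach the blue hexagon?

turn left 173°, forward 9.8 m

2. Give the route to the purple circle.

turn right 173°, forward 6.8 m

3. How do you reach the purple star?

blocked — turn left 136°, forward 8.9 m, then turn left 13°, forward 4.7 m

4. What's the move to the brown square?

turn right 143°, forward 10.8 m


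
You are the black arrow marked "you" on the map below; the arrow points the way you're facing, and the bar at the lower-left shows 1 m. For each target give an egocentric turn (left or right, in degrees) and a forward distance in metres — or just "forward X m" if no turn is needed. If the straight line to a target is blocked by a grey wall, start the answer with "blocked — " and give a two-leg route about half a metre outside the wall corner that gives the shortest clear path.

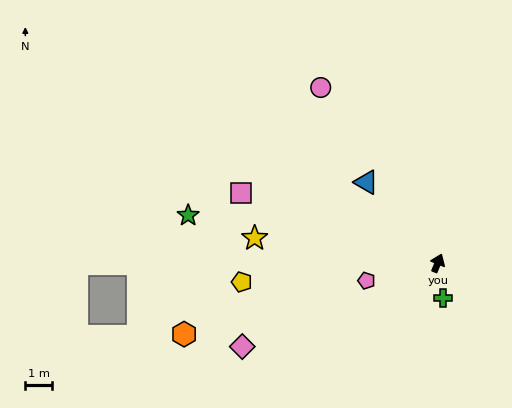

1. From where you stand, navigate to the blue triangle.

turn left 64°, forward 4.0 m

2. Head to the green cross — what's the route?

turn right 149°, forward 1.3 m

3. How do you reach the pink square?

turn left 93°, forward 7.8 m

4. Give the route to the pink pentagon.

turn left 126°, forward 2.7 m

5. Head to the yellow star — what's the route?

turn left 105°, forward 6.9 m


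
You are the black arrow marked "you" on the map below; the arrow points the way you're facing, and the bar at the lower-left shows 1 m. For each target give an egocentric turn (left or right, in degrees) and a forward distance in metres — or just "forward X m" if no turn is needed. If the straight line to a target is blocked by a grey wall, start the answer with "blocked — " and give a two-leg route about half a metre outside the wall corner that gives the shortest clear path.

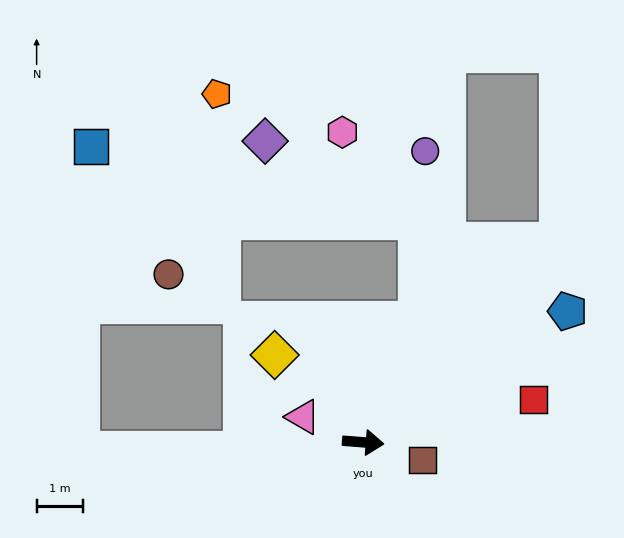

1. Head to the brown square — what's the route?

turn right 12°, forward 1.3 m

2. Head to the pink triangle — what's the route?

turn left 162°, forward 1.4 m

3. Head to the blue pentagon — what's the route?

turn left 37°, forward 5.3 m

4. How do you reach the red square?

turn left 19°, forward 3.8 m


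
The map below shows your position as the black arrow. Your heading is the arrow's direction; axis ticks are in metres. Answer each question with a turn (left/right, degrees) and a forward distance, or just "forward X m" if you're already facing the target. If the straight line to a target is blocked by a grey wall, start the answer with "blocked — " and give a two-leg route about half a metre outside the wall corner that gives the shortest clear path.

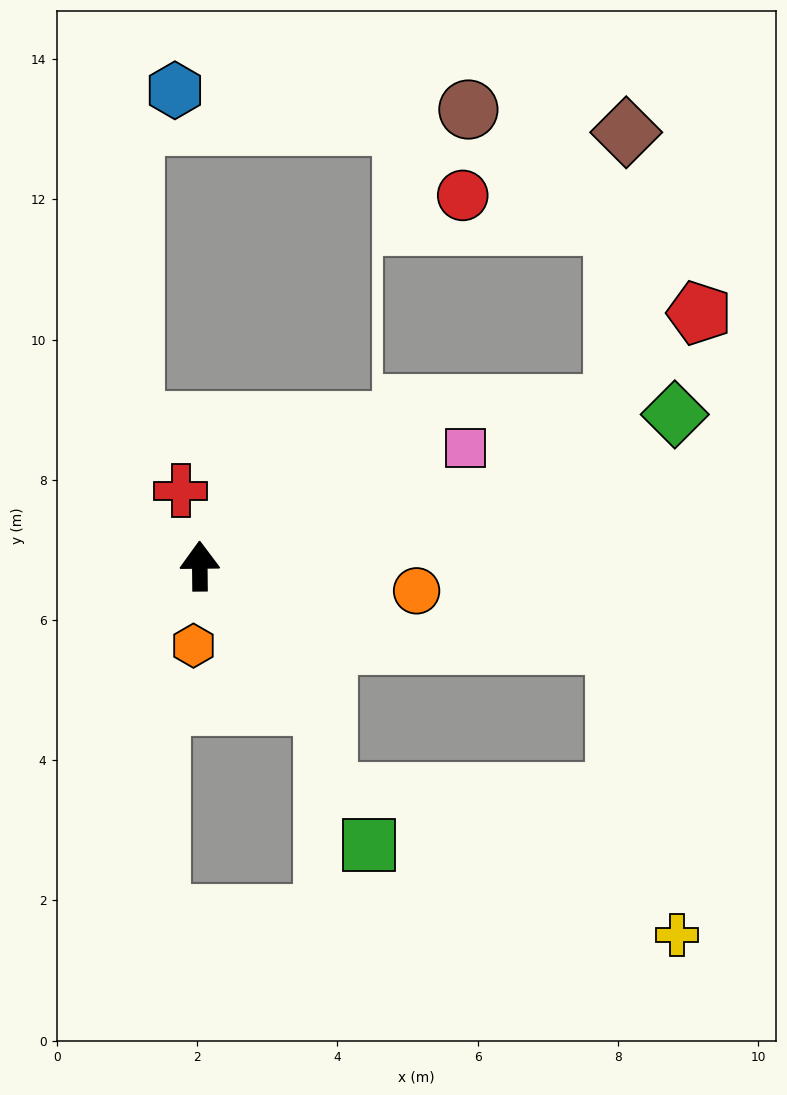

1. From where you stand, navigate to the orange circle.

turn right 97°, forward 3.1 m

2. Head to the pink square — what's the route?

turn right 67°, forward 4.1 m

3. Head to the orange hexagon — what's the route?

turn left 175°, forward 1.1 m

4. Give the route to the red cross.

turn left 14°, forward 1.1 m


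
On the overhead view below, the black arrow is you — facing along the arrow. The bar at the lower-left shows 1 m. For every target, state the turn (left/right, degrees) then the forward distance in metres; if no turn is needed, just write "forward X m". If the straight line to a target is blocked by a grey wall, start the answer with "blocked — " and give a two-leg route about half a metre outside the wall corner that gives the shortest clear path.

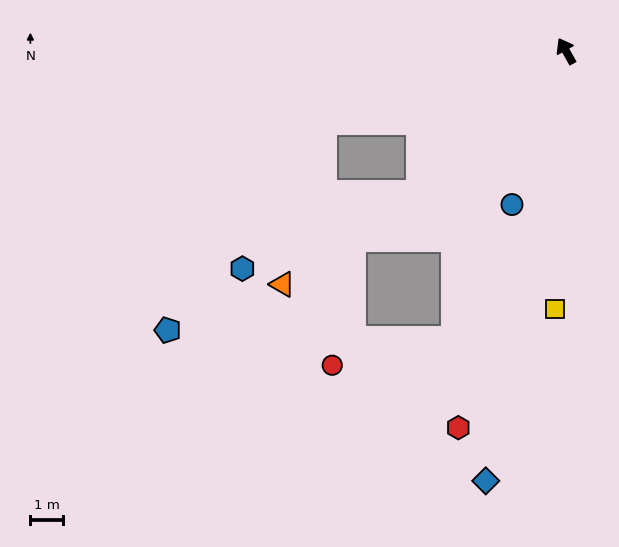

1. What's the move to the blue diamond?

turn left 140°, forward 13.4 m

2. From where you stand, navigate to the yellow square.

turn left 148°, forward 7.9 m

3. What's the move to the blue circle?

turn left 131°, forward 5.0 m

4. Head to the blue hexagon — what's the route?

blocked — turn left 105°, forward 6.2 m, then turn right 21°, forward 5.9 m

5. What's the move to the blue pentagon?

blocked — turn left 77°, forward 7.7 m, then turn left 37°, forward 8.0 m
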